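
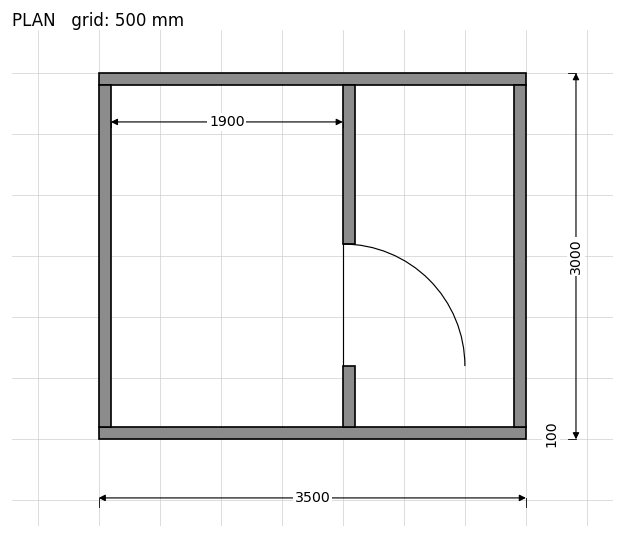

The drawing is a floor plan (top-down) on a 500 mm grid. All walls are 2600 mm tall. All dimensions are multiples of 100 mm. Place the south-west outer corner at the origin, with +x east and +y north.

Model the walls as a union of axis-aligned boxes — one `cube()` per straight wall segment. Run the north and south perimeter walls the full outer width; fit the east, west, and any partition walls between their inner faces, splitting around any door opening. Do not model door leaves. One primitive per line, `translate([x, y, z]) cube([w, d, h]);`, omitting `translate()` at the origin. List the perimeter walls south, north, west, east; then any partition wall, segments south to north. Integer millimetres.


cube([3500, 100, 2600]);
translate([0, 2900, 0]) cube([3500, 100, 2600]);
translate([0, 100, 0]) cube([100, 2800, 2600]);
translate([3400, 100, 0]) cube([100, 2800, 2600]);
translate([2000, 100, 0]) cube([100, 500, 2600]);
translate([2000, 1600, 0]) cube([100, 1300, 2600]);


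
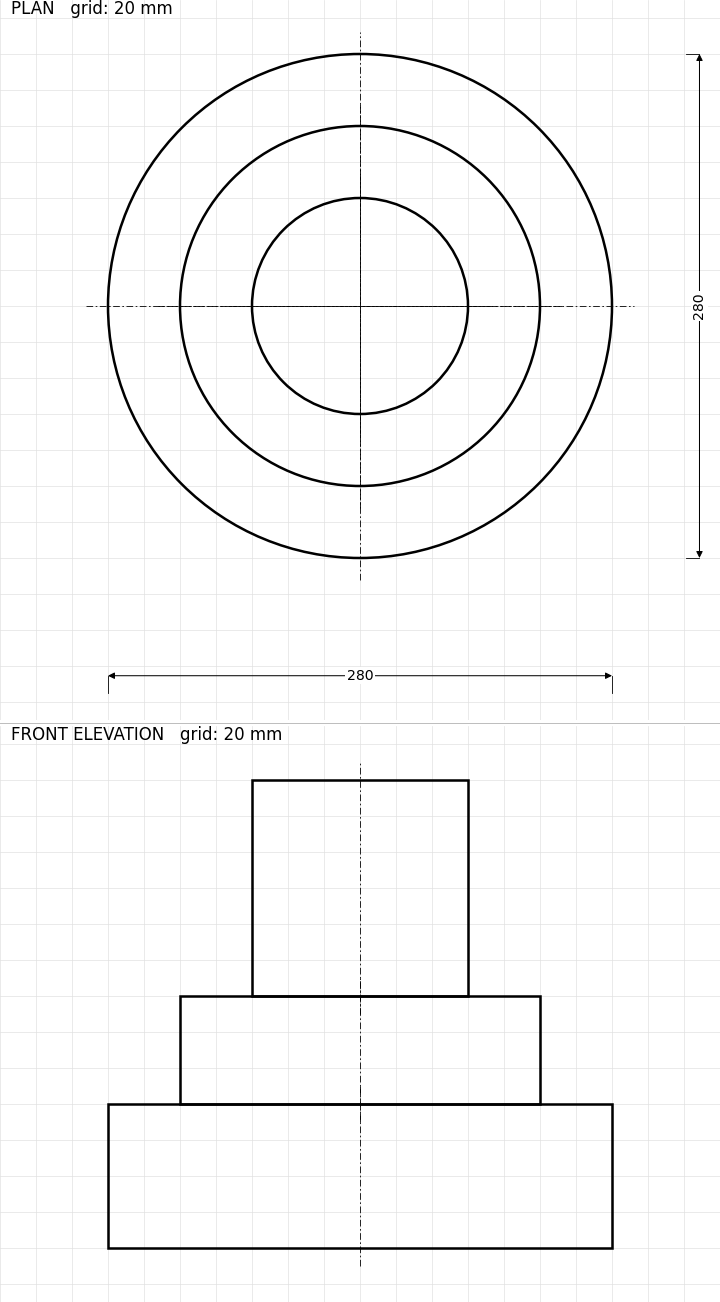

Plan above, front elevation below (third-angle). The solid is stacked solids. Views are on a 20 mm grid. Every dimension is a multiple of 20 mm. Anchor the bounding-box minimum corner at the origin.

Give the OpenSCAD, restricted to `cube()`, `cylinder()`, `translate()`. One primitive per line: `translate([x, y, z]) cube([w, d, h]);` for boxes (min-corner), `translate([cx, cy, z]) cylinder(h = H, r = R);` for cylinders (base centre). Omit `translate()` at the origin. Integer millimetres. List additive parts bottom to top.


translate([140, 140, 0]) cylinder(h = 80, r = 140);
translate([140, 140, 80]) cylinder(h = 60, r = 100);
translate([140, 140, 140]) cylinder(h = 120, r = 60);


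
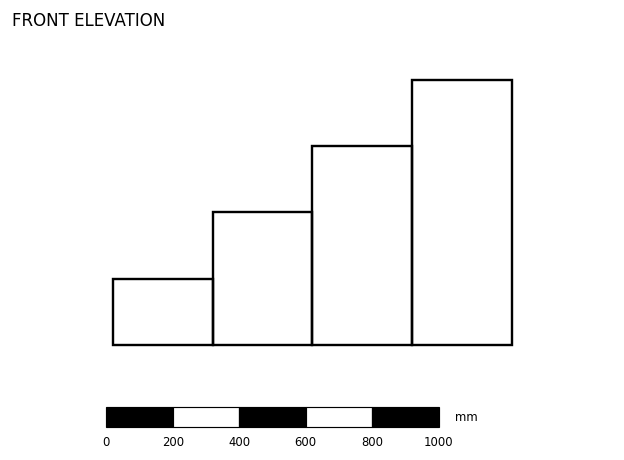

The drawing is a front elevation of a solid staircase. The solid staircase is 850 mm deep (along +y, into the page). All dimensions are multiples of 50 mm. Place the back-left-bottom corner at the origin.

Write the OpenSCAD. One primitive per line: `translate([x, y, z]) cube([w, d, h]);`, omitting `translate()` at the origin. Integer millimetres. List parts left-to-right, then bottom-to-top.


cube([300, 850, 200]);
translate([300, 0, 0]) cube([300, 850, 400]);
translate([600, 0, 0]) cube([300, 850, 600]);
translate([900, 0, 0]) cube([300, 850, 800]);


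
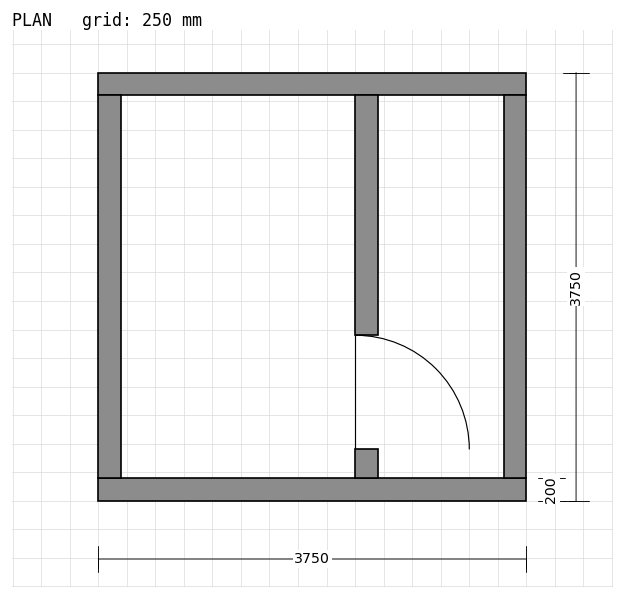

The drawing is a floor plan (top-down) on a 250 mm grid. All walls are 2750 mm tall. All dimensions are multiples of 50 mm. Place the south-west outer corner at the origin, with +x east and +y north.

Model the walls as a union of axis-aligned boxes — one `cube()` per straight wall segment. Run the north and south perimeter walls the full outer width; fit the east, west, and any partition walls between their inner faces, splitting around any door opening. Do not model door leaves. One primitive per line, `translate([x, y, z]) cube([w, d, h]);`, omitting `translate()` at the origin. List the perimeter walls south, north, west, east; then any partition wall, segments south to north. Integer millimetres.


cube([3750, 200, 2750]);
translate([0, 3550, 0]) cube([3750, 200, 2750]);
translate([0, 200, 0]) cube([200, 3350, 2750]);
translate([3550, 200, 0]) cube([200, 3350, 2750]);
translate([2250, 200, 0]) cube([200, 250, 2750]);
translate([2250, 1450, 0]) cube([200, 2100, 2750]);


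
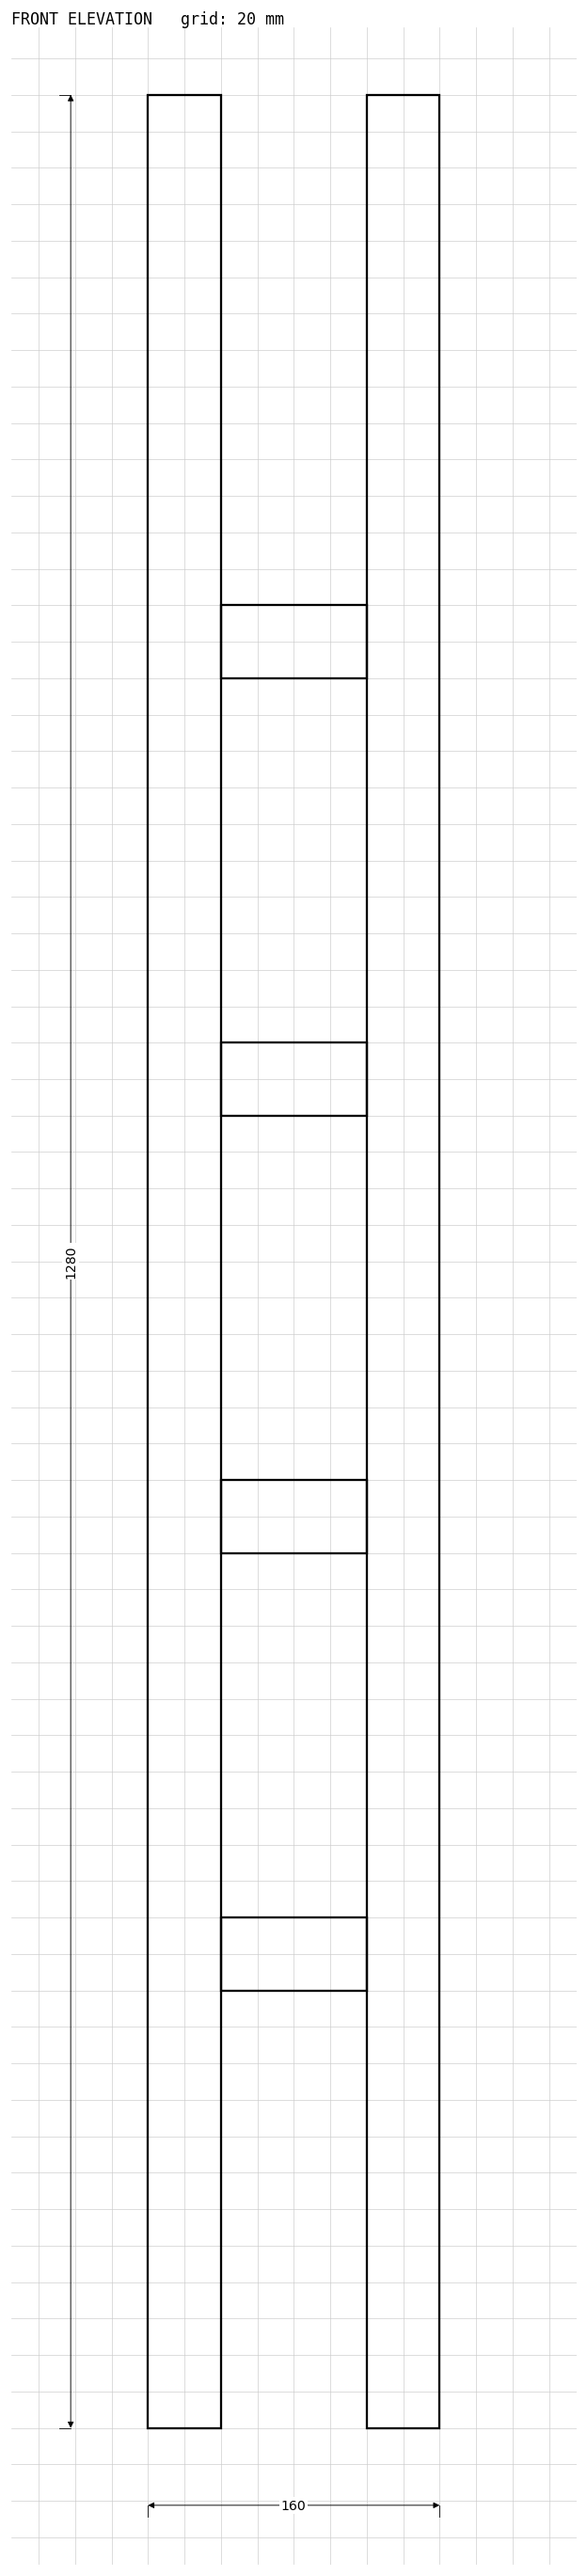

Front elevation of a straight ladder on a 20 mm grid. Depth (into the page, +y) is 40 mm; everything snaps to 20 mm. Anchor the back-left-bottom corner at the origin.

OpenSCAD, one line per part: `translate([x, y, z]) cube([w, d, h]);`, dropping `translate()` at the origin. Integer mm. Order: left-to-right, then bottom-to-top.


cube([40, 40, 1280]);
translate([40, 0, 240]) cube([80, 40, 40]);
translate([40, 0, 480]) cube([80, 40, 40]);
translate([40, 0, 720]) cube([80, 40, 40]);
translate([40, 0, 960]) cube([80, 40, 40]);
translate([120, 0, 0]) cube([40, 40, 1280]);


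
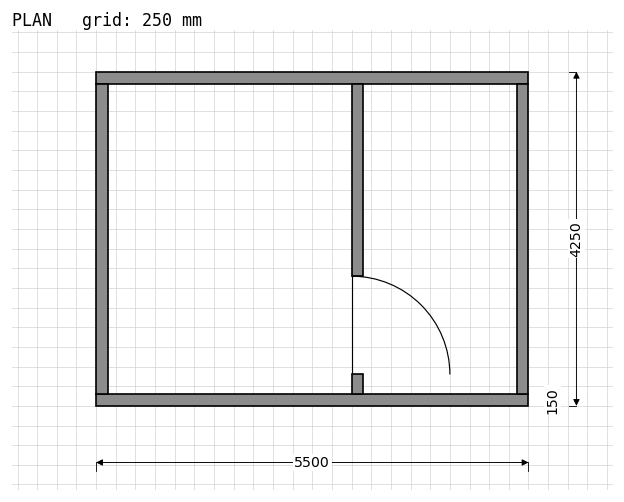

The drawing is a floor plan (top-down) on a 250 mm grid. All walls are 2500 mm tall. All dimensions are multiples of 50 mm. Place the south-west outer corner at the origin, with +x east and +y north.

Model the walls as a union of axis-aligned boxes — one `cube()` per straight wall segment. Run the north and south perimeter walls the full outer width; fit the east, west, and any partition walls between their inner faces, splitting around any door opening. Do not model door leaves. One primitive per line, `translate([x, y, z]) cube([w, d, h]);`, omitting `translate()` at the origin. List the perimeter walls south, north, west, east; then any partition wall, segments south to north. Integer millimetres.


cube([5500, 150, 2500]);
translate([0, 4100, 0]) cube([5500, 150, 2500]);
translate([0, 150, 0]) cube([150, 3950, 2500]);
translate([5350, 150, 0]) cube([150, 3950, 2500]);
translate([3250, 150, 0]) cube([150, 250, 2500]);
translate([3250, 1650, 0]) cube([150, 2450, 2500]);


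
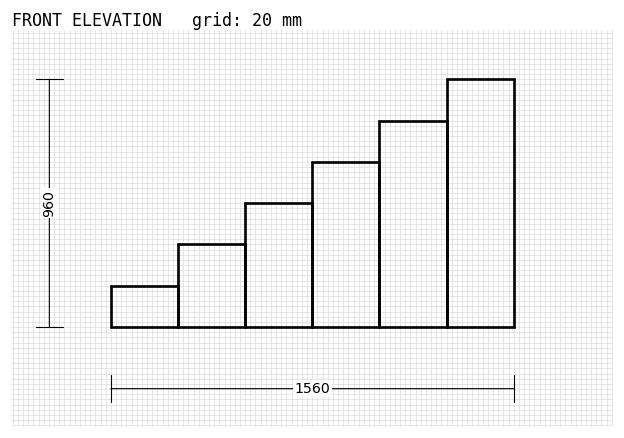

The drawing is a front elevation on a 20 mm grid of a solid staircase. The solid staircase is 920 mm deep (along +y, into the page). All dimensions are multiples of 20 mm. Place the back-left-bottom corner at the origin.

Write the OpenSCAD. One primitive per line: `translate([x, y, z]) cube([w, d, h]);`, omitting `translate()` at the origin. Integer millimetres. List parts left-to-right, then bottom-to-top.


cube([260, 920, 160]);
translate([260, 0, 0]) cube([260, 920, 320]);
translate([520, 0, 0]) cube([260, 920, 480]);
translate([780, 0, 0]) cube([260, 920, 640]);
translate([1040, 0, 0]) cube([260, 920, 800]);
translate([1300, 0, 0]) cube([260, 920, 960]);


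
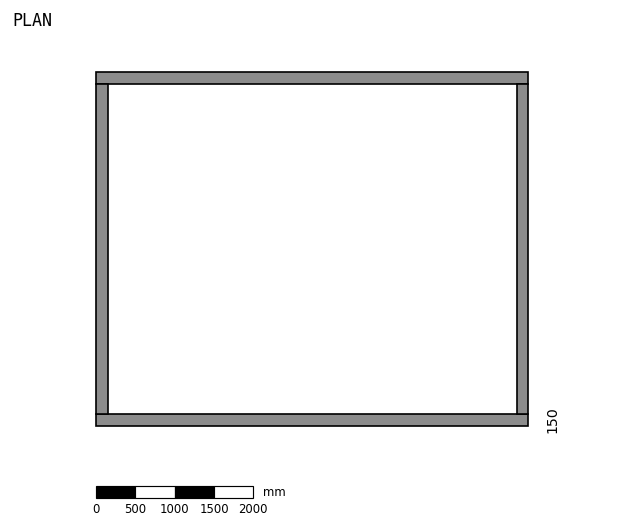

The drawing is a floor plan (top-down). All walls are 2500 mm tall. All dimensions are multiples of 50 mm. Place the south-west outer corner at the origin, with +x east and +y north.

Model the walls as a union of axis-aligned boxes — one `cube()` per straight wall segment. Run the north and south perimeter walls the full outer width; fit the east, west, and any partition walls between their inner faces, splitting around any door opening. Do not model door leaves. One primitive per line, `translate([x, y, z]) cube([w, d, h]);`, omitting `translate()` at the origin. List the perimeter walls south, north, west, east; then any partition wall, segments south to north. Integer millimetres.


cube([5500, 150, 2500]);
translate([0, 4350, 0]) cube([5500, 150, 2500]);
translate([0, 150, 0]) cube([150, 4200, 2500]);
translate([5350, 150, 0]) cube([150, 4200, 2500]);


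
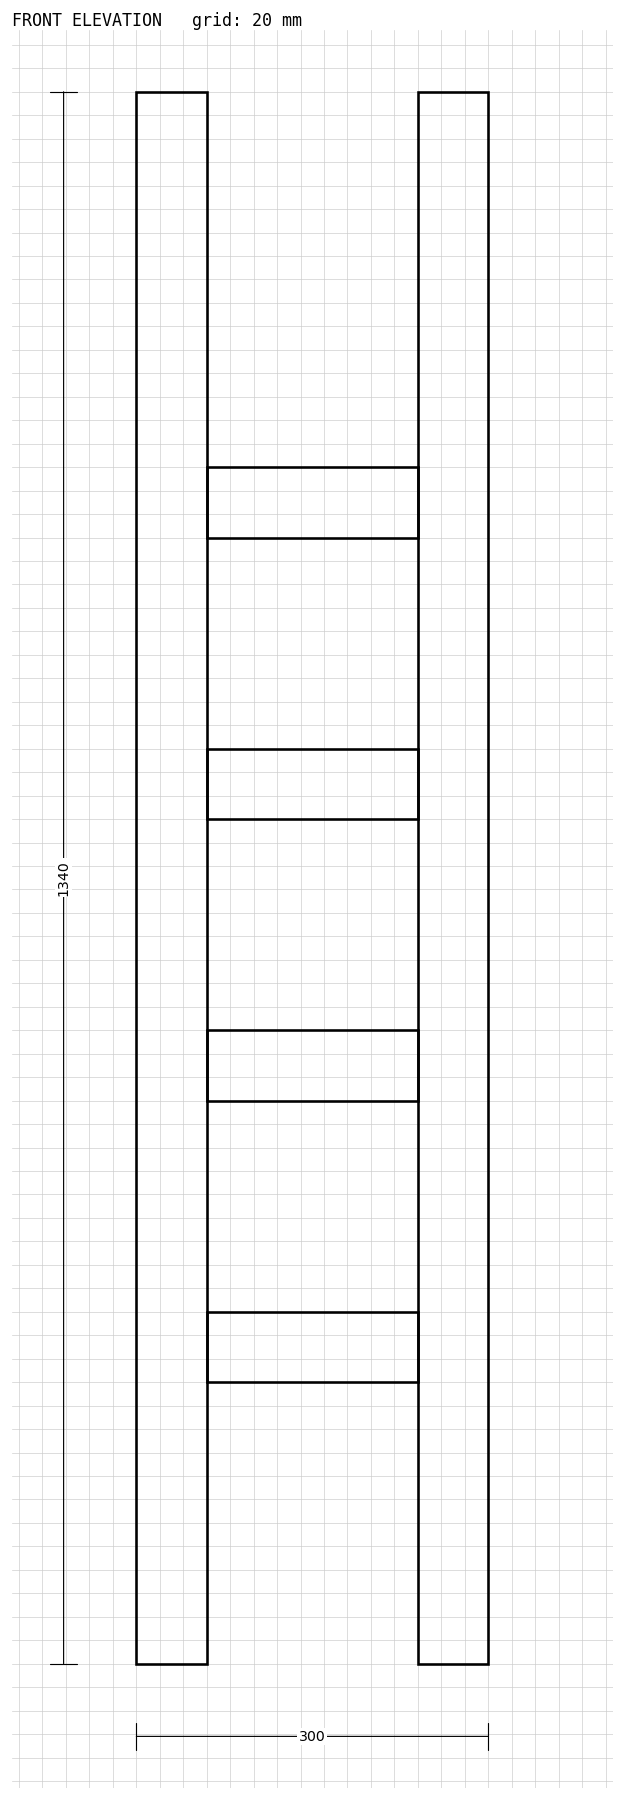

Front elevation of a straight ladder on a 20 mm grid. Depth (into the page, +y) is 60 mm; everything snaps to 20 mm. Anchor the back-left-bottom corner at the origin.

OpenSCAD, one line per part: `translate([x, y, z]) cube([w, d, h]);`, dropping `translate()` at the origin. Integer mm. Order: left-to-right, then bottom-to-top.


cube([60, 60, 1340]);
translate([60, 0, 240]) cube([180, 60, 60]);
translate([60, 0, 480]) cube([180, 60, 60]);
translate([60, 0, 720]) cube([180, 60, 60]);
translate([60, 0, 960]) cube([180, 60, 60]);
translate([240, 0, 0]) cube([60, 60, 1340]);


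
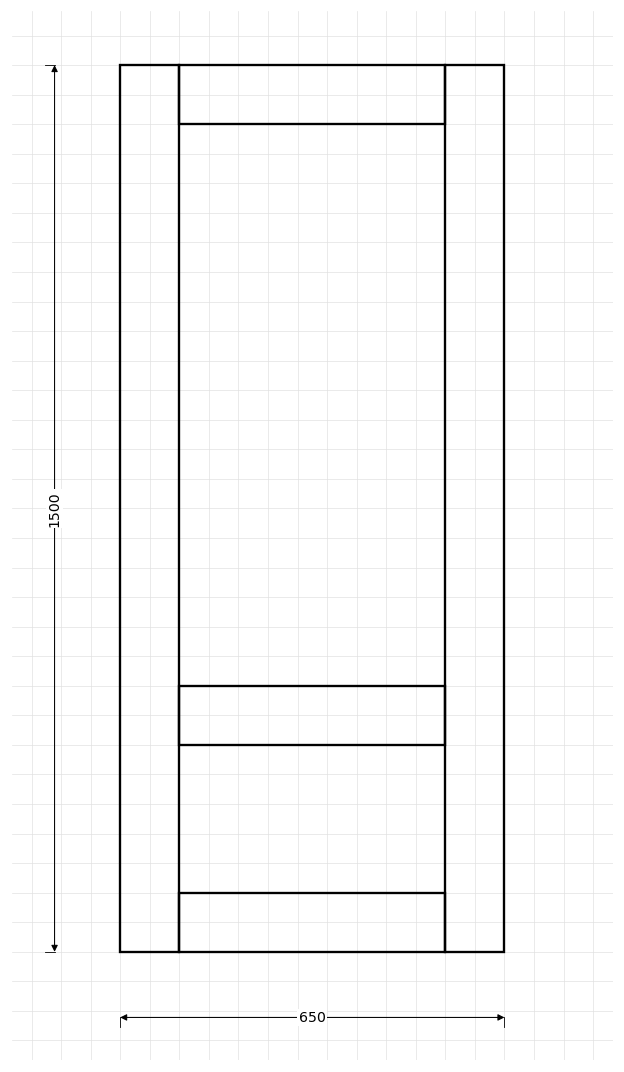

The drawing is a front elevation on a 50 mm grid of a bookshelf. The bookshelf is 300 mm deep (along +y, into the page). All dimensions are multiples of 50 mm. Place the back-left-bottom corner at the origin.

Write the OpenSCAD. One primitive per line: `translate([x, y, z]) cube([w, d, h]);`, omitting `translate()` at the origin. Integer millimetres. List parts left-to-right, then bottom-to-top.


cube([100, 300, 1500]);
translate([100, 0, 0]) cube([450, 300, 100]);
translate([100, 0, 350]) cube([450, 300, 100]);
translate([100, 0, 1400]) cube([450, 300, 100]);
translate([550, 0, 0]) cube([100, 300, 1500]);


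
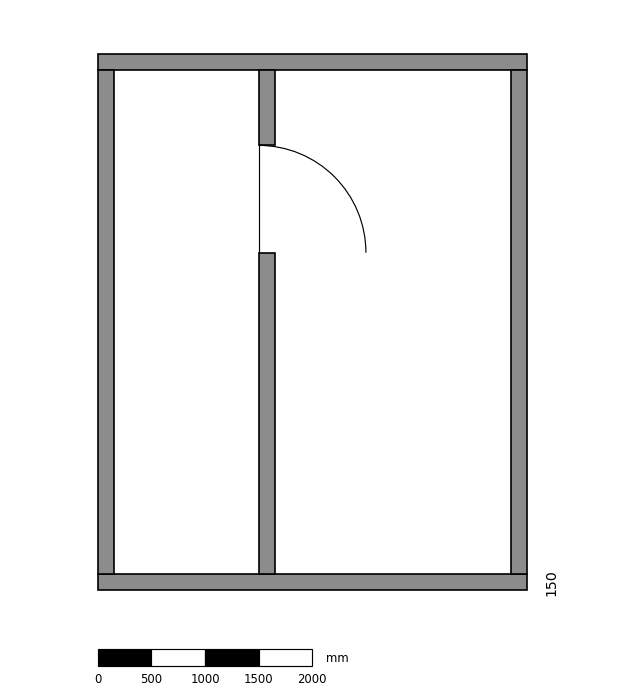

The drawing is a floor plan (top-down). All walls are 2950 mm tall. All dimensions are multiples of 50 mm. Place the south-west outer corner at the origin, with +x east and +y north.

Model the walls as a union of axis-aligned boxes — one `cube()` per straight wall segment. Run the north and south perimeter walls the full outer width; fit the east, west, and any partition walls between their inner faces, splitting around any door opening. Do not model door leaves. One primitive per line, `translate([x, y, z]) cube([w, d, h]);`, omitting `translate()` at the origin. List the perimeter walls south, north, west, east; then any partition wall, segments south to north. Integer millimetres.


cube([4000, 150, 2950]);
translate([0, 4850, 0]) cube([4000, 150, 2950]);
translate([0, 150, 0]) cube([150, 4700, 2950]);
translate([3850, 150, 0]) cube([150, 4700, 2950]);
translate([1500, 150, 0]) cube([150, 3000, 2950]);
translate([1500, 4150, 0]) cube([150, 700, 2950]);


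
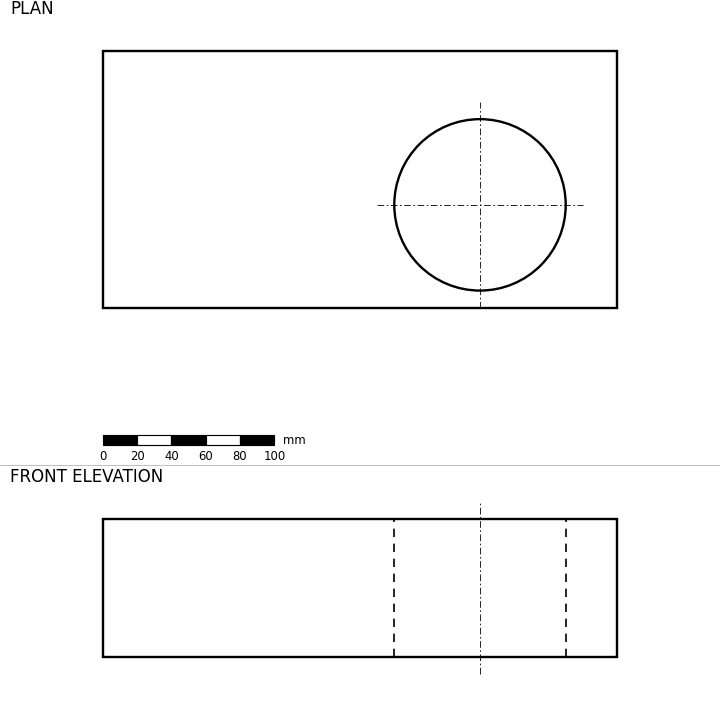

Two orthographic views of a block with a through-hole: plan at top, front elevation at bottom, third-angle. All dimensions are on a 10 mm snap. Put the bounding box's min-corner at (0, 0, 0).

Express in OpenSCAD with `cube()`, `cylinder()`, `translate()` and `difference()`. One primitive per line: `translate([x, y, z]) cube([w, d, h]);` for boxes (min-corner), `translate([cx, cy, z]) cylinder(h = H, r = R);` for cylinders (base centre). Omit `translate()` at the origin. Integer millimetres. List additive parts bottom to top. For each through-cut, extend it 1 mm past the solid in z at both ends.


difference() {
  cube([300, 150, 80]);
  translate([220, 60, -1]) cylinder(h = 82, r = 50);
}


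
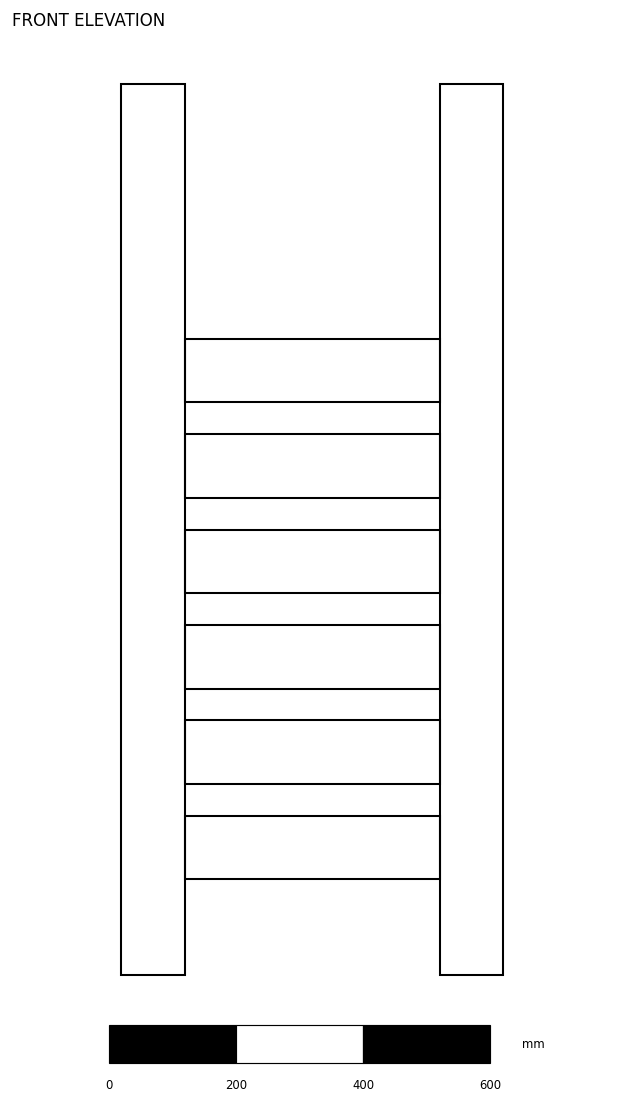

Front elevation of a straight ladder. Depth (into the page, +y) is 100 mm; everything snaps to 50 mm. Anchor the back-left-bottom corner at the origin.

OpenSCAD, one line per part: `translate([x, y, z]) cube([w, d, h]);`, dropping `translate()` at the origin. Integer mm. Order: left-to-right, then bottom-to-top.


cube([100, 100, 1400]);
translate([100, 0, 150]) cube([400, 100, 100]);
translate([100, 0, 300]) cube([400, 100, 100]);
translate([100, 0, 450]) cube([400, 100, 100]);
translate([100, 0, 600]) cube([400, 100, 100]);
translate([100, 0, 750]) cube([400, 100, 100]);
translate([100, 0, 900]) cube([400, 100, 100]);
translate([500, 0, 0]) cube([100, 100, 1400]);


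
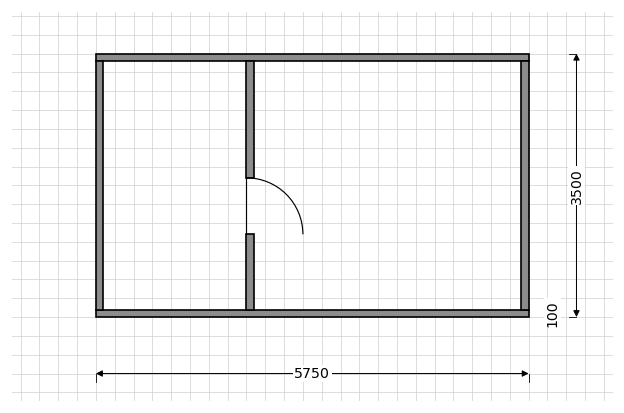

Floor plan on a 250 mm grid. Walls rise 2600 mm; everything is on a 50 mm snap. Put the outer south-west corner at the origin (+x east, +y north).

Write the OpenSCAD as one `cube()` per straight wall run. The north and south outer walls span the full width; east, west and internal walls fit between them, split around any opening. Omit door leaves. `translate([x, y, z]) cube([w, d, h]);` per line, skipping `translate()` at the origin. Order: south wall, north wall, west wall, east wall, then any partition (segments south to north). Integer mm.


cube([5750, 100, 2600]);
translate([0, 3400, 0]) cube([5750, 100, 2600]);
translate([0, 100, 0]) cube([100, 3300, 2600]);
translate([5650, 100, 0]) cube([100, 3300, 2600]);
translate([2000, 100, 0]) cube([100, 1000, 2600]);
translate([2000, 1850, 0]) cube([100, 1550, 2600]);


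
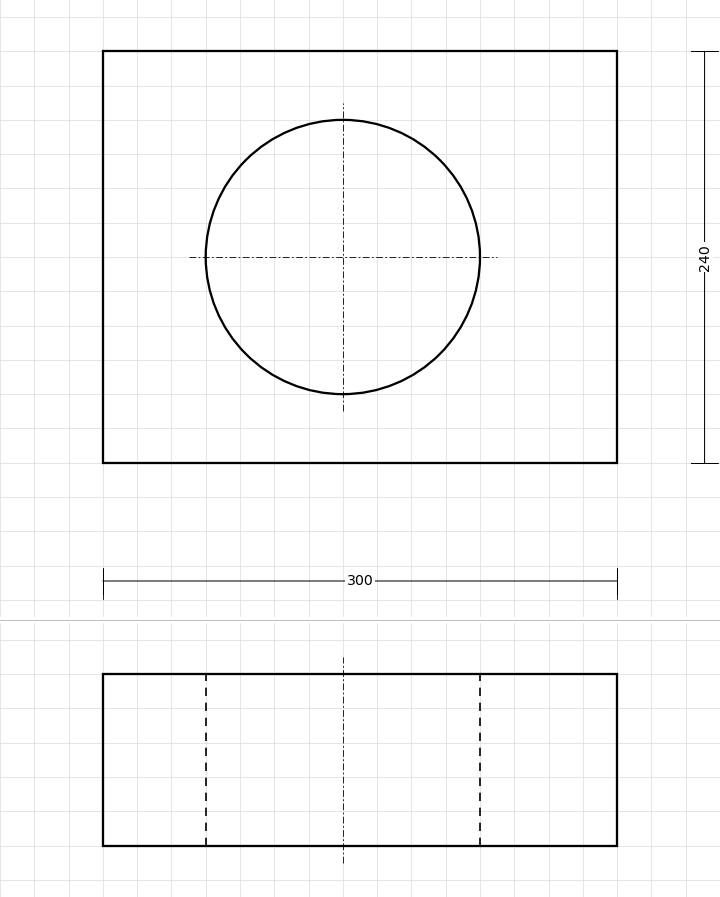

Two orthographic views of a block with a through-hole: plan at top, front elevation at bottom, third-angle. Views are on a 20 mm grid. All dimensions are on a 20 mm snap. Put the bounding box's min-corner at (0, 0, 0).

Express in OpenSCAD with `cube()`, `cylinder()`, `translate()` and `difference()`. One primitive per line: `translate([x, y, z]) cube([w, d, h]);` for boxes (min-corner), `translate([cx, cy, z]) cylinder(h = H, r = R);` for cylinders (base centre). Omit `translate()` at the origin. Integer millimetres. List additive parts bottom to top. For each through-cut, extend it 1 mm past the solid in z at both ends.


difference() {
  cube([300, 240, 100]);
  translate([140, 120, -1]) cylinder(h = 102, r = 80);
}


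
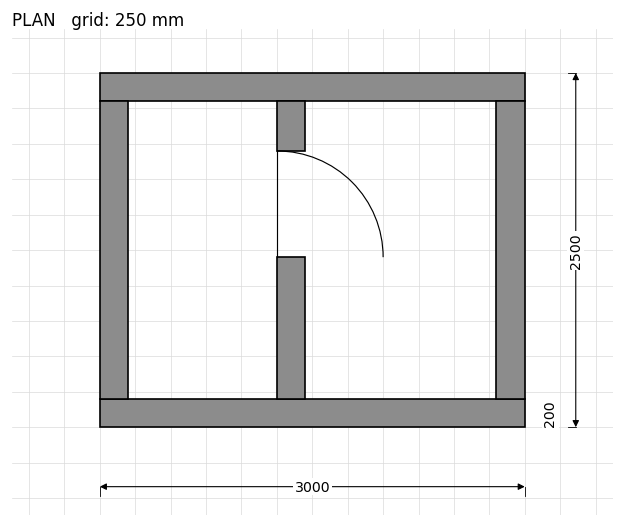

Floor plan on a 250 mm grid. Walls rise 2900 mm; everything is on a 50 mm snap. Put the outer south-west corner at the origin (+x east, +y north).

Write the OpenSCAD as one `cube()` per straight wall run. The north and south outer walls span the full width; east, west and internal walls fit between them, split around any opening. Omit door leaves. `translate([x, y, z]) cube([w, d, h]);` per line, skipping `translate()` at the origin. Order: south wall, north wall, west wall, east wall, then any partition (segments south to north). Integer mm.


cube([3000, 200, 2900]);
translate([0, 2300, 0]) cube([3000, 200, 2900]);
translate([0, 200, 0]) cube([200, 2100, 2900]);
translate([2800, 200, 0]) cube([200, 2100, 2900]);
translate([1250, 200, 0]) cube([200, 1000, 2900]);
translate([1250, 1950, 0]) cube([200, 350, 2900]);


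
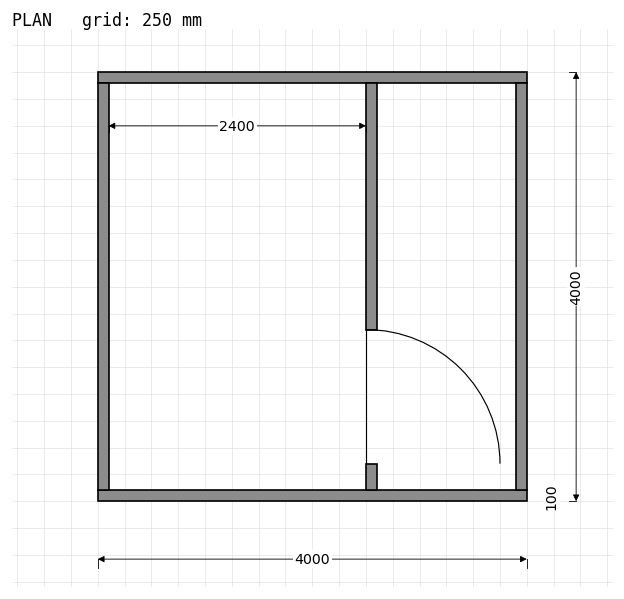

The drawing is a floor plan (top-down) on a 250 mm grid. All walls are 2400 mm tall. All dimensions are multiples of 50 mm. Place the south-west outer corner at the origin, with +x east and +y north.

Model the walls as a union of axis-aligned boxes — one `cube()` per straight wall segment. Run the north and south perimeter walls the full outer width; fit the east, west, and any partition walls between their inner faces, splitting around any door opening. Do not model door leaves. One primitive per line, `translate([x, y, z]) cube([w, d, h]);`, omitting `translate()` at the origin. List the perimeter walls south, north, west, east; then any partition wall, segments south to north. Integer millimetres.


cube([4000, 100, 2400]);
translate([0, 3900, 0]) cube([4000, 100, 2400]);
translate([0, 100, 0]) cube([100, 3800, 2400]);
translate([3900, 100, 0]) cube([100, 3800, 2400]);
translate([2500, 100, 0]) cube([100, 250, 2400]);
translate([2500, 1600, 0]) cube([100, 2300, 2400]);


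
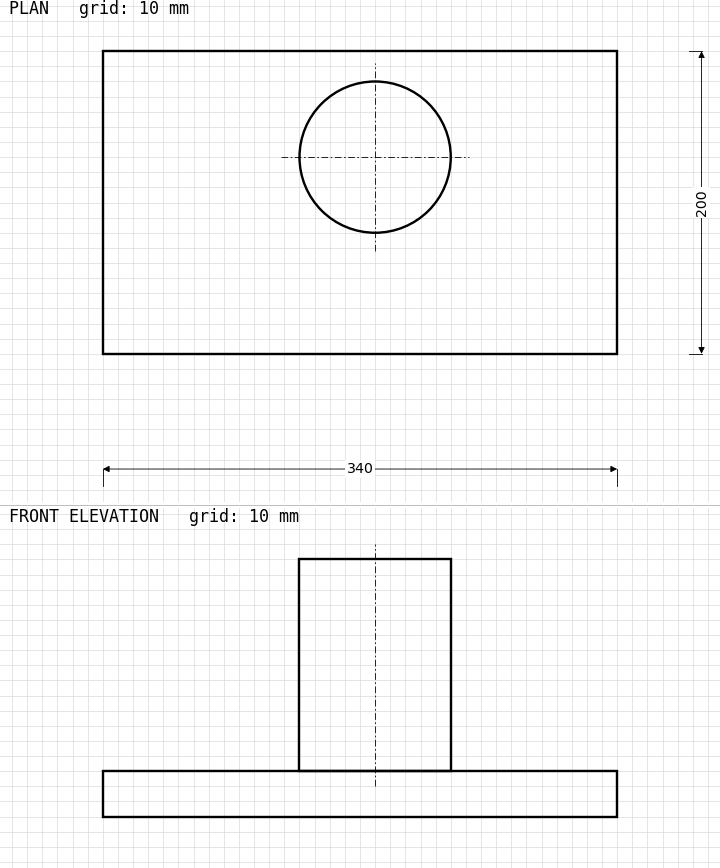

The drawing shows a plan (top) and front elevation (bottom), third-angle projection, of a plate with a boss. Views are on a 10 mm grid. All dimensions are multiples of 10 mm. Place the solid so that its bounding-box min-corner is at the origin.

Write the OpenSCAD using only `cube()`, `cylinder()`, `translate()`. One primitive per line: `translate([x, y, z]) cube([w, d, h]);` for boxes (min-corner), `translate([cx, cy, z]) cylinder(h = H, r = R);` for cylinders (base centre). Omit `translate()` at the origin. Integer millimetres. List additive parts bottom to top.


cube([340, 200, 30]);
translate([180, 130, 30]) cylinder(h = 140, r = 50);


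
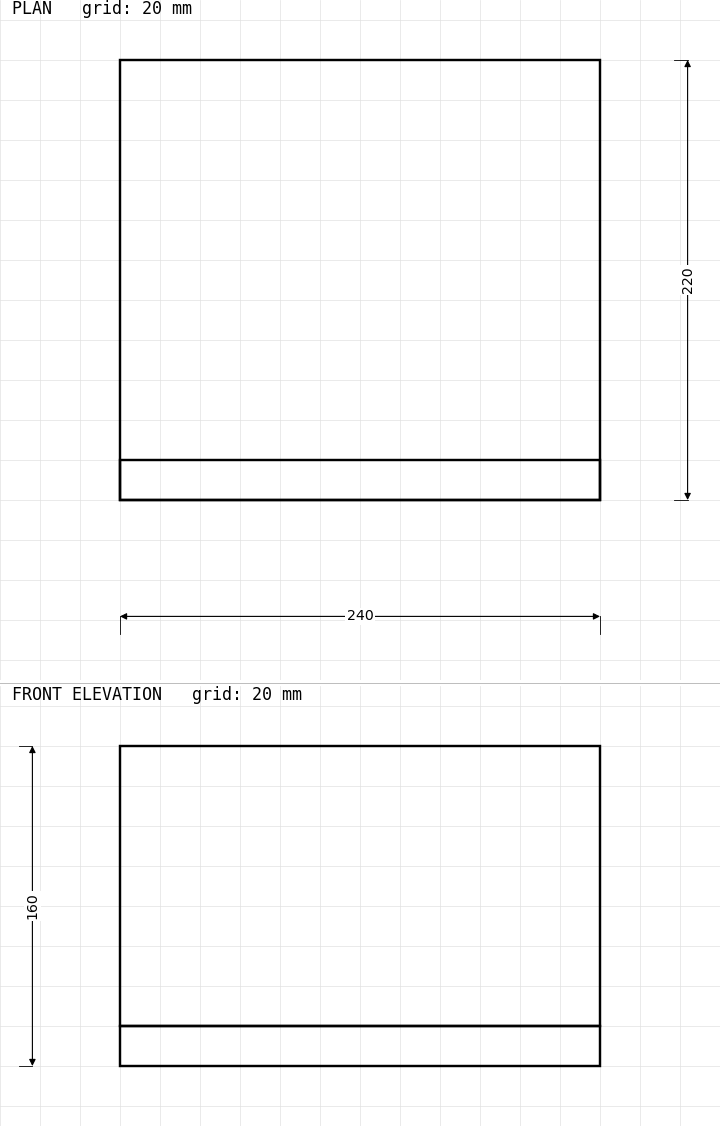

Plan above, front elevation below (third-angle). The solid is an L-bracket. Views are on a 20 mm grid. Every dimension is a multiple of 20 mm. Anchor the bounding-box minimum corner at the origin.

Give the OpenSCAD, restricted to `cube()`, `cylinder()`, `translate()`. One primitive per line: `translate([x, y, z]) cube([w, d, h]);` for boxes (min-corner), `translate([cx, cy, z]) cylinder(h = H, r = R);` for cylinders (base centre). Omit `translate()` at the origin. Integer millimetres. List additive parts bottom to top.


cube([240, 220, 20]);
translate([0, 0, 20]) cube([240, 20, 140]);


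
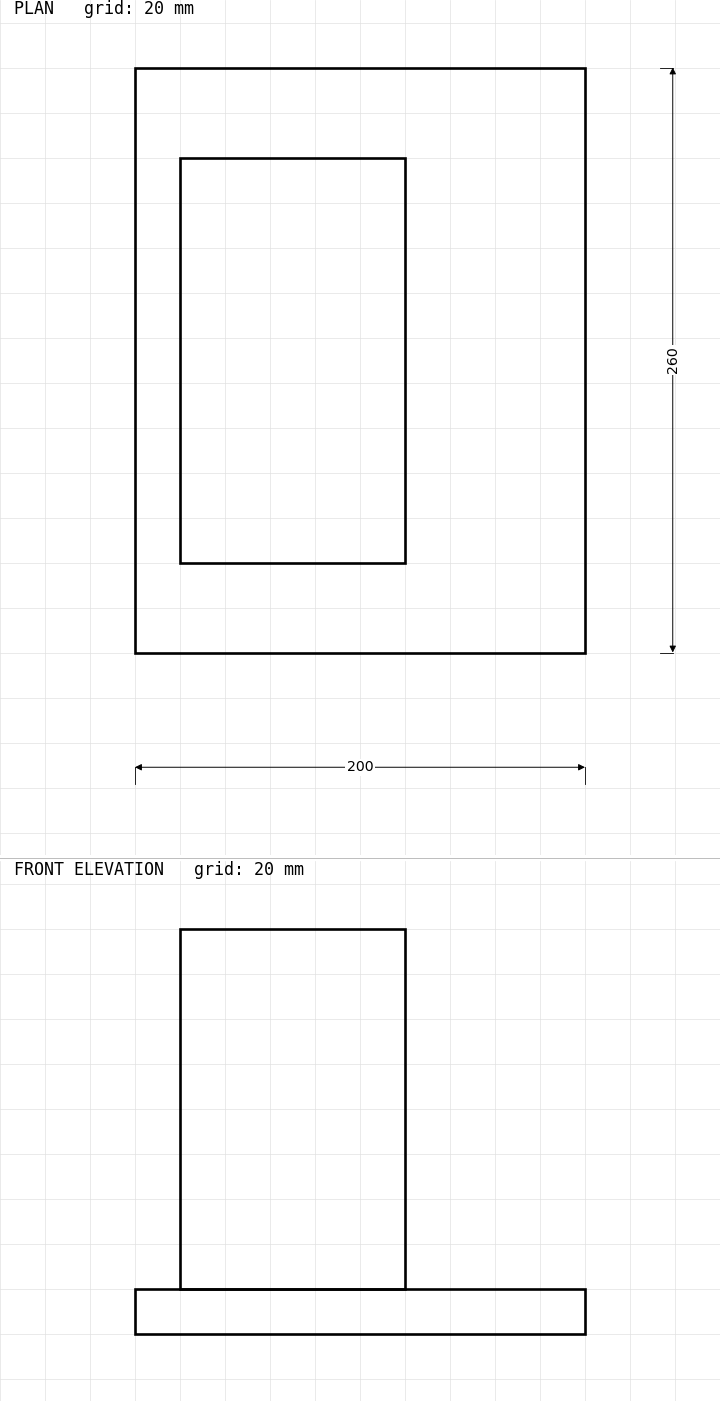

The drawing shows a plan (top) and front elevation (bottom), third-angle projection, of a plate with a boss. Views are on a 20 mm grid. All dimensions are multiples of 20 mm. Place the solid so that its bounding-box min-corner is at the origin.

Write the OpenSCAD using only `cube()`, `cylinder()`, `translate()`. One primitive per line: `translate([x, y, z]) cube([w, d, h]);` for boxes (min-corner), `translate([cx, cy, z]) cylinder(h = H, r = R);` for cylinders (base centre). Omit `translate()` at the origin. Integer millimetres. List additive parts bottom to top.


cube([200, 260, 20]);
translate([20, 40, 20]) cube([100, 180, 160]);


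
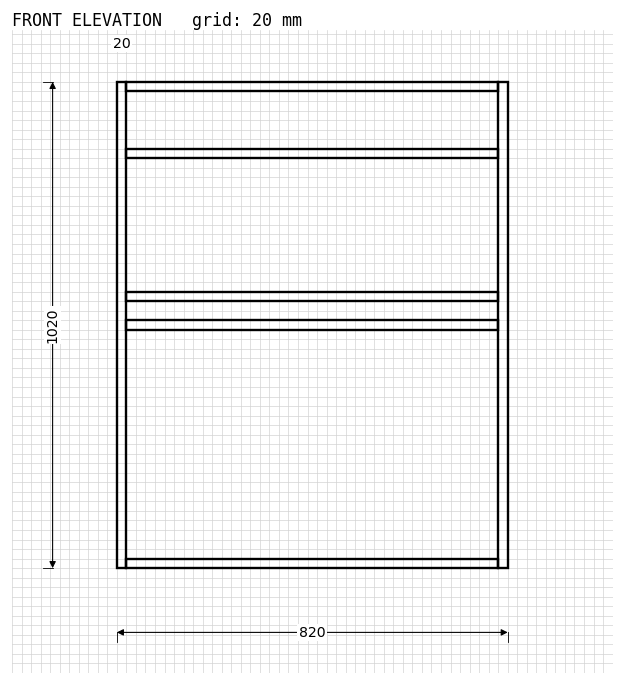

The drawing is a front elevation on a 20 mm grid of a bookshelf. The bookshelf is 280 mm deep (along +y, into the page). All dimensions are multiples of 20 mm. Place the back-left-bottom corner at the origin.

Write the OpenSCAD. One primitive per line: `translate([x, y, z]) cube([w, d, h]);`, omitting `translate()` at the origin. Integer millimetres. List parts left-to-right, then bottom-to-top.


cube([20, 280, 1020]);
translate([20, 0, 0]) cube([780, 280, 20]);
translate([20, 0, 500]) cube([780, 280, 20]);
translate([20, 0, 560]) cube([780, 280, 20]);
translate([20, 0, 860]) cube([780, 280, 20]);
translate([20, 0, 1000]) cube([780, 280, 20]);
translate([800, 0, 0]) cube([20, 280, 1020]);


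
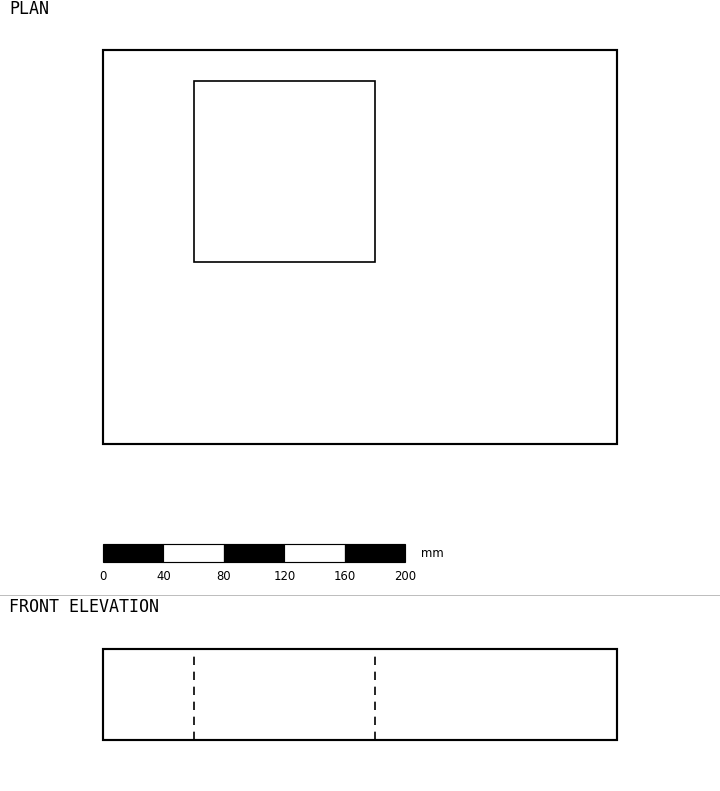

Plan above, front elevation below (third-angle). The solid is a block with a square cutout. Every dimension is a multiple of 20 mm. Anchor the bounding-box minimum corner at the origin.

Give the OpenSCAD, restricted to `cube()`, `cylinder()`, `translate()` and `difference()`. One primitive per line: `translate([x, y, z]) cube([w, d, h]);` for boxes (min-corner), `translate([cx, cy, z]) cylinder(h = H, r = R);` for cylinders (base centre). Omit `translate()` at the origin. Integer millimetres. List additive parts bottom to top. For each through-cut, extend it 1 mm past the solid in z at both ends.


difference() {
  cube([340, 260, 60]);
  translate([60, 120, -1]) cube([120, 120, 62]);
}


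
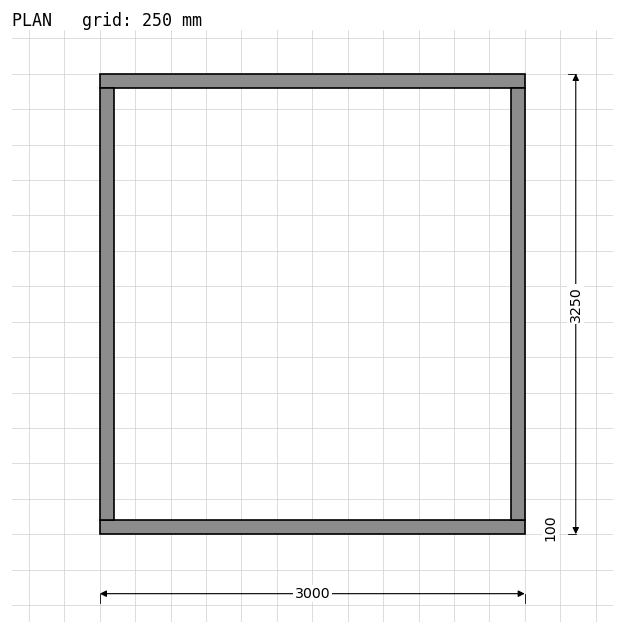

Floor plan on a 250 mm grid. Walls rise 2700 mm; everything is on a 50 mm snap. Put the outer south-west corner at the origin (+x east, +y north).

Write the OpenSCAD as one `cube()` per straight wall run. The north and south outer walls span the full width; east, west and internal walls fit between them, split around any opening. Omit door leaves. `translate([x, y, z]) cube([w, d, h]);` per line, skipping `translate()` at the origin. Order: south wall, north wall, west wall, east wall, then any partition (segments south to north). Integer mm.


cube([3000, 100, 2700]);
translate([0, 3150, 0]) cube([3000, 100, 2700]);
translate([0, 100, 0]) cube([100, 3050, 2700]);
translate([2900, 100, 0]) cube([100, 3050, 2700]);


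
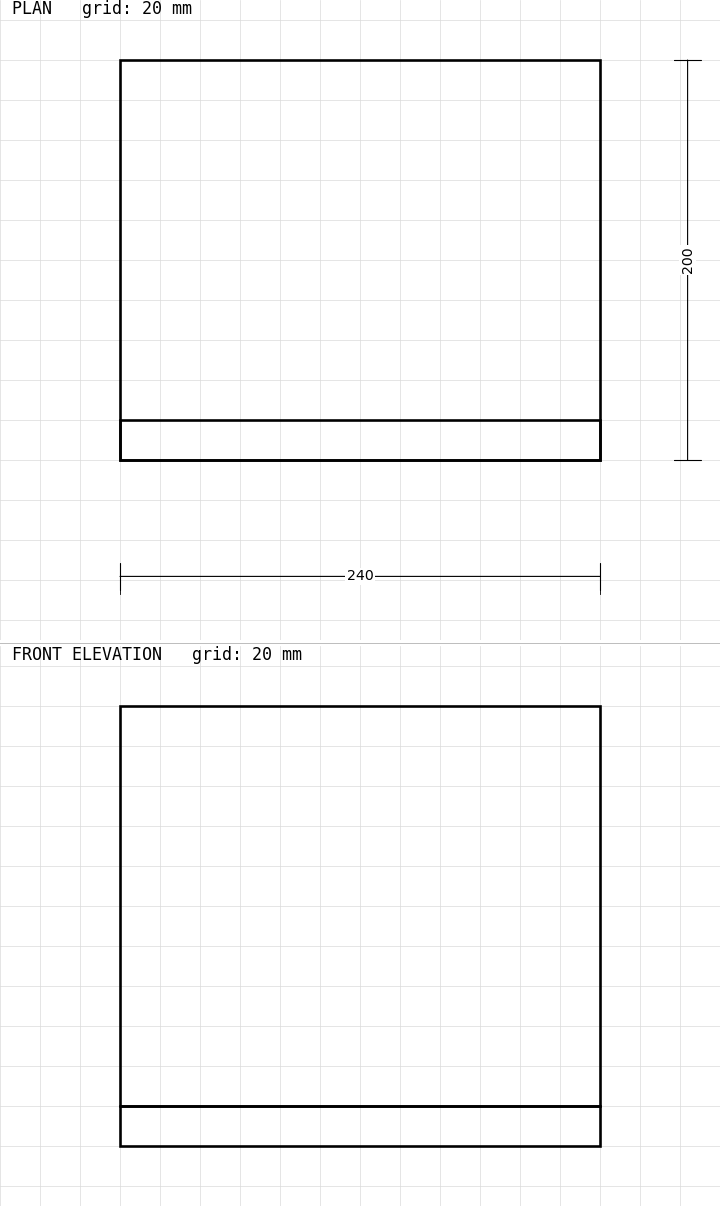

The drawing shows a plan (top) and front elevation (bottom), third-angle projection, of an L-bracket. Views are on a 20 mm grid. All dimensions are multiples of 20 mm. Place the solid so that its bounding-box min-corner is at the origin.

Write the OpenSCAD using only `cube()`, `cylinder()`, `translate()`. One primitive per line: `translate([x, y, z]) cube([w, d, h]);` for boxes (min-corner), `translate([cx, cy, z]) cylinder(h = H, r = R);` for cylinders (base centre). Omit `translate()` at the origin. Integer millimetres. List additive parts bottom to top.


cube([240, 200, 20]);
translate([0, 0, 20]) cube([240, 20, 200]);


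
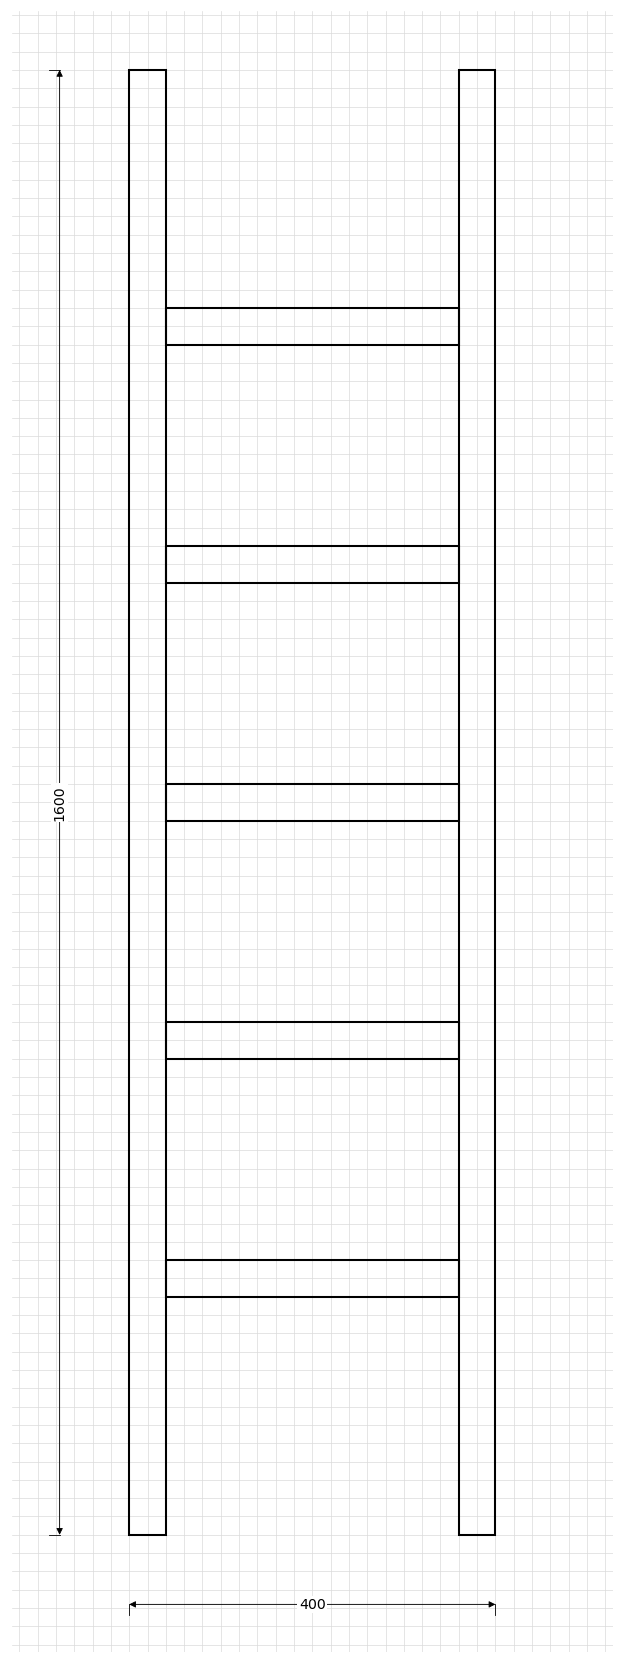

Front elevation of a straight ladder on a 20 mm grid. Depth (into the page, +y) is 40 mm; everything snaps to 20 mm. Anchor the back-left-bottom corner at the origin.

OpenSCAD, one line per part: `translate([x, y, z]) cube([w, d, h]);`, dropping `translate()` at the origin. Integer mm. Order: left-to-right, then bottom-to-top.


cube([40, 40, 1600]);
translate([40, 0, 260]) cube([320, 40, 40]);
translate([40, 0, 520]) cube([320, 40, 40]);
translate([40, 0, 780]) cube([320, 40, 40]);
translate([40, 0, 1040]) cube([320, 40, 40]);
translate([40, 0, 1300]) cube([320, 40, 40]);
translate([360, 0, 0]) cube([40, 40, 1600]);


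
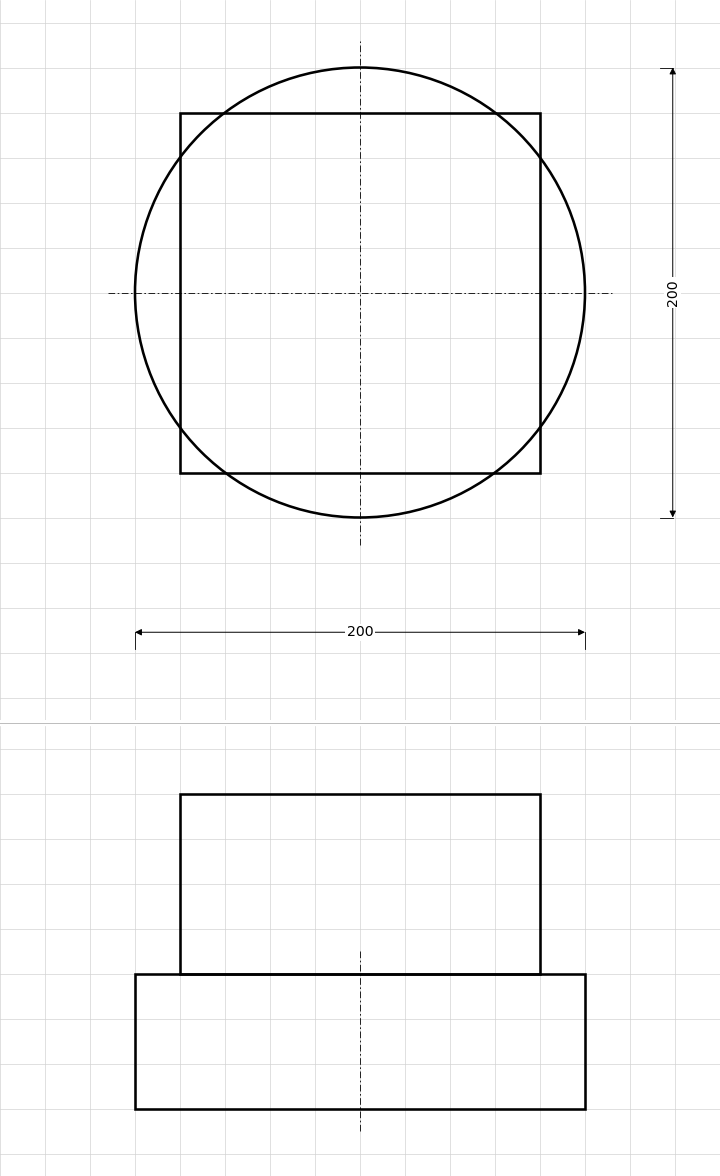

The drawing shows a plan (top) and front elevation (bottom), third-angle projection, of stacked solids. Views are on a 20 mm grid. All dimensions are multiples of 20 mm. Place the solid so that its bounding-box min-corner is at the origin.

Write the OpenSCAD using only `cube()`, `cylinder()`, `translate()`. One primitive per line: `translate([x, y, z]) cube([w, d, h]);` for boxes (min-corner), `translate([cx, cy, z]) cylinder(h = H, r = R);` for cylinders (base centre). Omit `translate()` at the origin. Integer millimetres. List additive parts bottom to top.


translate([100, 100, 0]) cylinder(h = 60, r = 100);
translate([20, 20, 60]) cube([160, 160, 80]);


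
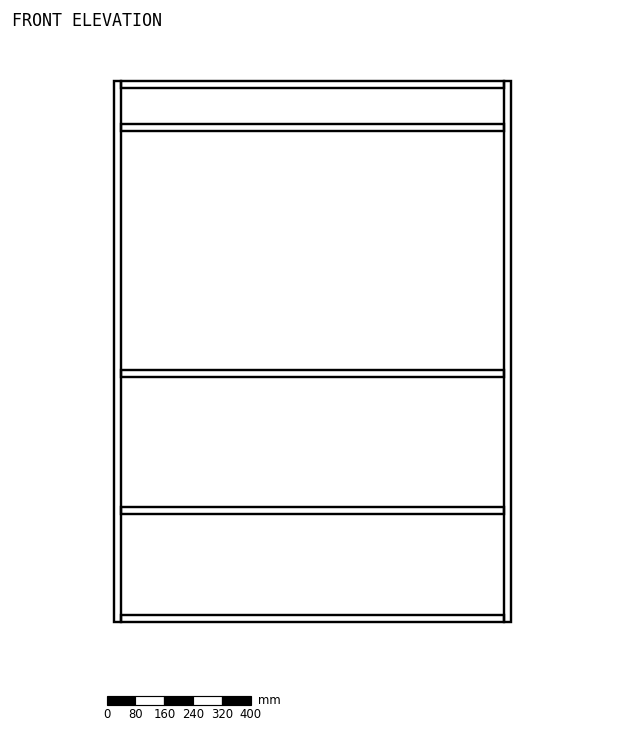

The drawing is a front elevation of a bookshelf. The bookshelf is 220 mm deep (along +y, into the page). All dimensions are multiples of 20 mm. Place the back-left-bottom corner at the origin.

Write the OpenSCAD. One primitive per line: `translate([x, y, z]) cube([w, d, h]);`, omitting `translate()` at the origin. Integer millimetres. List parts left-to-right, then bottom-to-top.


cube([20, 220, 1500]);
translate([20, 0, 0]) cube([1060, 220, 20]);
translate([20, 0, 300]) cube([1060, 220, 20]);
translate([20, 0, 680]) cube([1060, 220, 20]);
translate([20, 0, 1360]) cube([1060, 220, 20]);
translate([20, 0, 1480]) cube([1060, 220, 20]);
translate([1080, 0, 0]) cube([20, 220, 1500]);


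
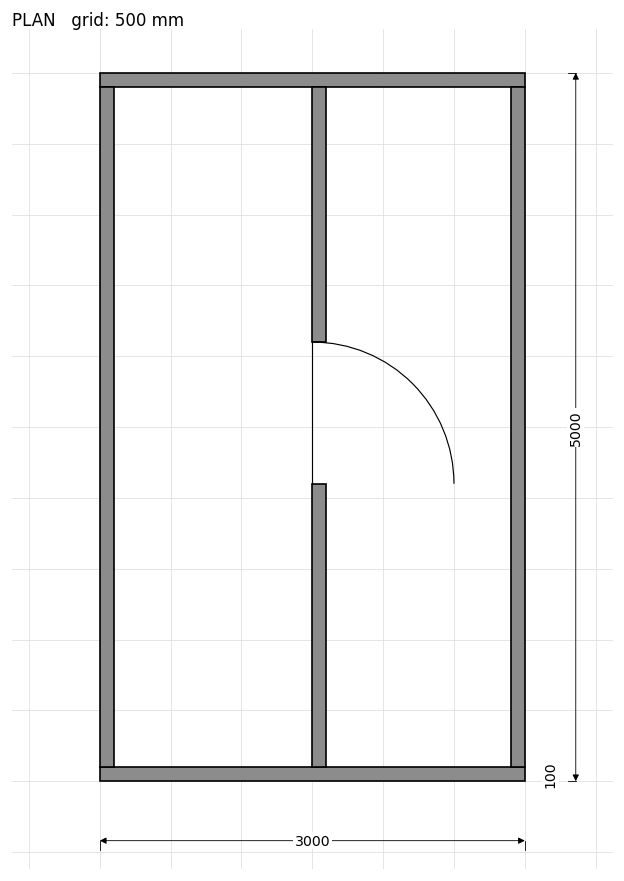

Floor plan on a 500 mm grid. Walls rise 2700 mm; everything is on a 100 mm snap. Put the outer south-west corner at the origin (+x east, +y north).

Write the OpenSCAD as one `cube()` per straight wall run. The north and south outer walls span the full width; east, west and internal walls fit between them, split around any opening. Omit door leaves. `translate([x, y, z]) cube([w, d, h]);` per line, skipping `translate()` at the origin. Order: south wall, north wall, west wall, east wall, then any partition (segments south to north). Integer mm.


cube([3000, 100, 2700]);
translate([0, 4900, 0]) cube([3000, 100, 2700]);
translate([0, 100, 0]) cube([100, 4800, 2700]);
translate([2900, 100, 0]) cube([100, 4800, 2700]);
translate([1500, 100, 0]) cube([100, 2000, 2700]);
translate([1500, 3100, 0]) cube([100, 1800, 2700]);


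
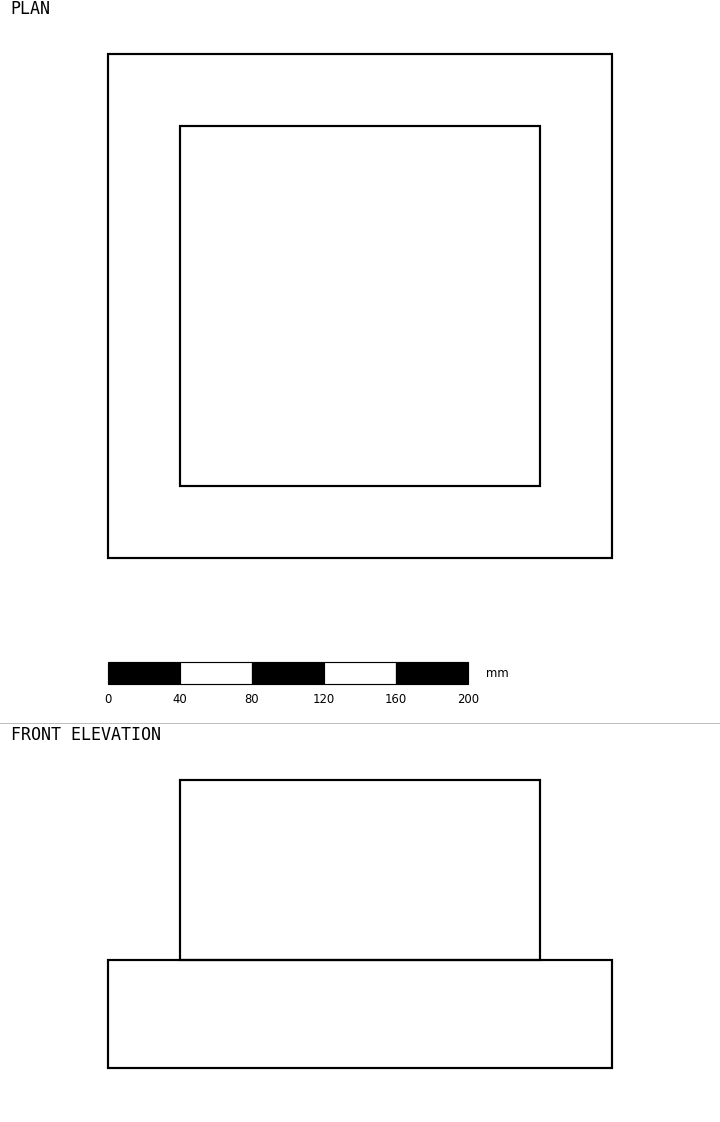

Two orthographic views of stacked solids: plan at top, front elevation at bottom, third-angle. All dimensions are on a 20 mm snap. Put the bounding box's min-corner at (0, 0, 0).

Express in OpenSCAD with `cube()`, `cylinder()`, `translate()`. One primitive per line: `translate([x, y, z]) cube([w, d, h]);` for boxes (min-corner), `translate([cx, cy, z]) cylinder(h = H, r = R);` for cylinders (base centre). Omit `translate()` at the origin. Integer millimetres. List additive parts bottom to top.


cube([280, 280, 60]);
translate([40, 40, 60]) cube([200, 200, 100]);


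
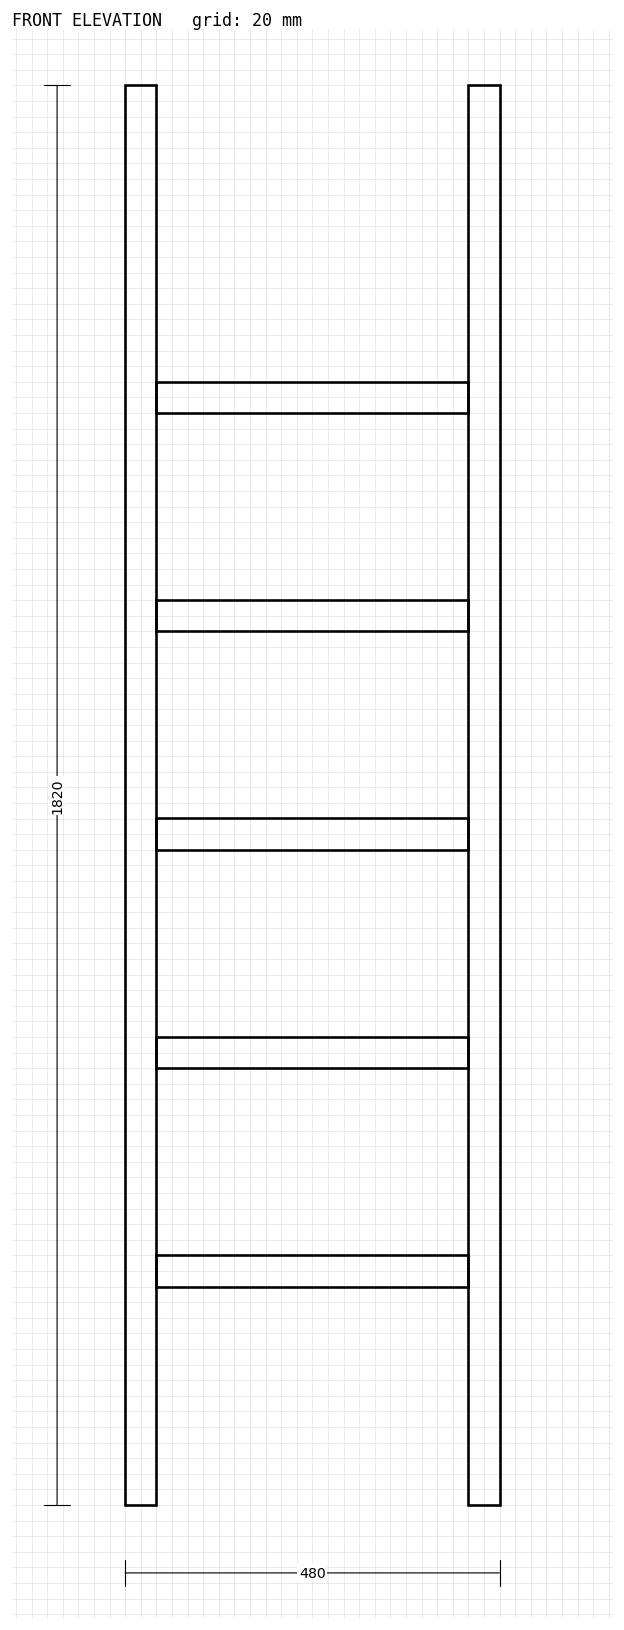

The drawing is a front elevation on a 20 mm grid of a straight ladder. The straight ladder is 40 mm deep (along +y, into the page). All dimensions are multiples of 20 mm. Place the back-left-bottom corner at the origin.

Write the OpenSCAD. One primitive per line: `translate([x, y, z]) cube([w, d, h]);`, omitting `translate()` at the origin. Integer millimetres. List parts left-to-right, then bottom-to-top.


cube([40, 40, 1820]);
translate([40, 0, 280]) cube([400, 40, 40]);
translate([40, 0, 560]) cube([400, 40, 40]);
translate([40, 0, 840]) cube([400, 40, 40]);
translate([40, 0, 1120]) cube([400, 40, 40]);
translate([40, 0, 1400]) cube([400, 40, 40]);
translate([440, 0, 0]) cube([40, 40, 1820]);


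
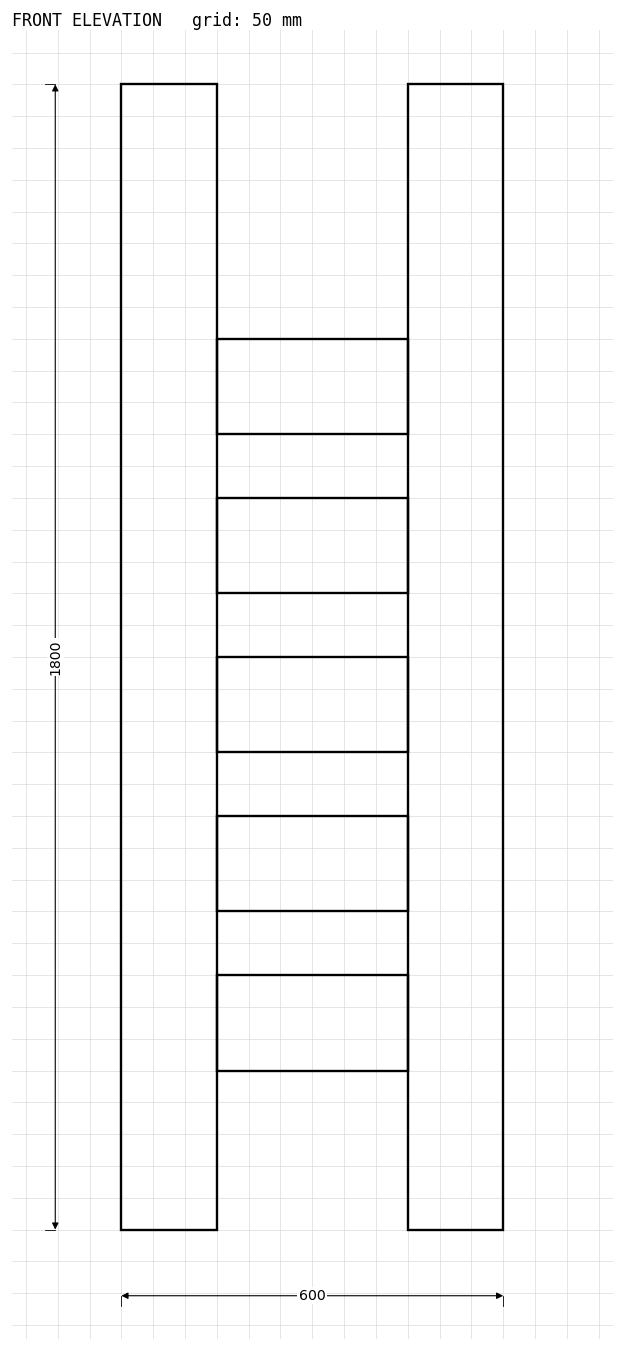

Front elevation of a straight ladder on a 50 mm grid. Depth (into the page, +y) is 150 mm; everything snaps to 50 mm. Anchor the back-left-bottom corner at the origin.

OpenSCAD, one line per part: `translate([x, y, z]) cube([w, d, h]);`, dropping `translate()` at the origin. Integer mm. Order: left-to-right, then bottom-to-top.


cube([150, 150, 1800]);
translate([150, 0, 250]) cube([300, 150, 150]);
translate([150, 0, 500]) cube([300, 150, 150]);
translate([150, 0, 750]) cube([300, 150, 150]);
translate([150, 0, 1000]) cube([300, 150, 150]);
translate([150, 0, 1250]) cube([300, 150, 150]);
translate([450, 0, 0]) cube([150, 150, 1800]);


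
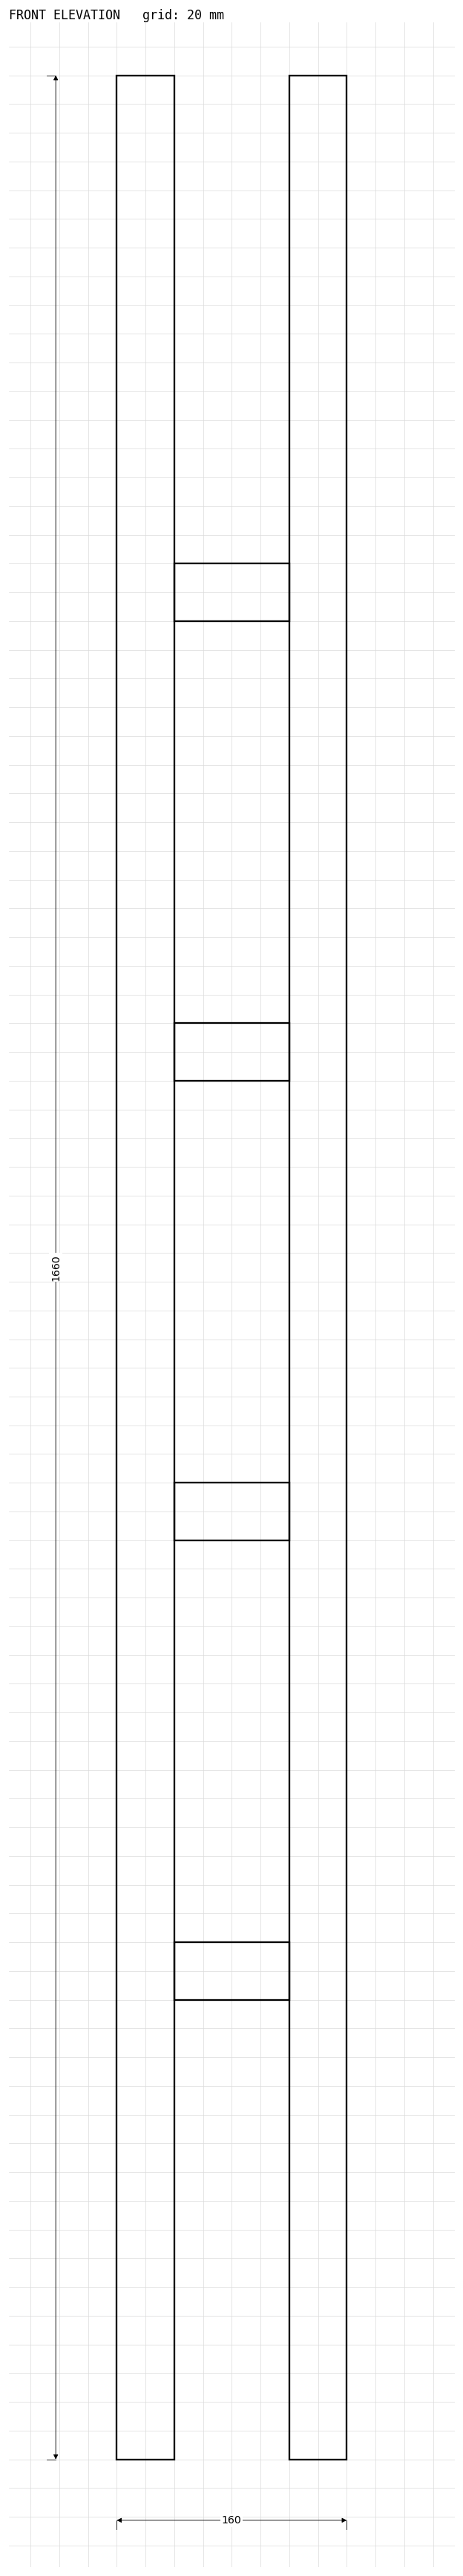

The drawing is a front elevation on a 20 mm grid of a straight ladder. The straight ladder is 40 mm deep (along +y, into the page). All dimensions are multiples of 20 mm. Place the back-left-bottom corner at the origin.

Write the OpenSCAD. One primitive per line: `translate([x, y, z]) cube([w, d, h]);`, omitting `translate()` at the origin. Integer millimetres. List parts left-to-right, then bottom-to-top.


cube([40, 40, 1660]);
translate([40, 0, 320]) cube([80, 40, 40]);
translate([40, 0, 640]) cube([80, 40, 40]);
translate([40, 0, 960]) cube([80, 40, 40]);
translate([40, 0, 1280]) cube([80, 40, 40]);
translate([120, 0, 0]) cube([40, 40, 1660]);


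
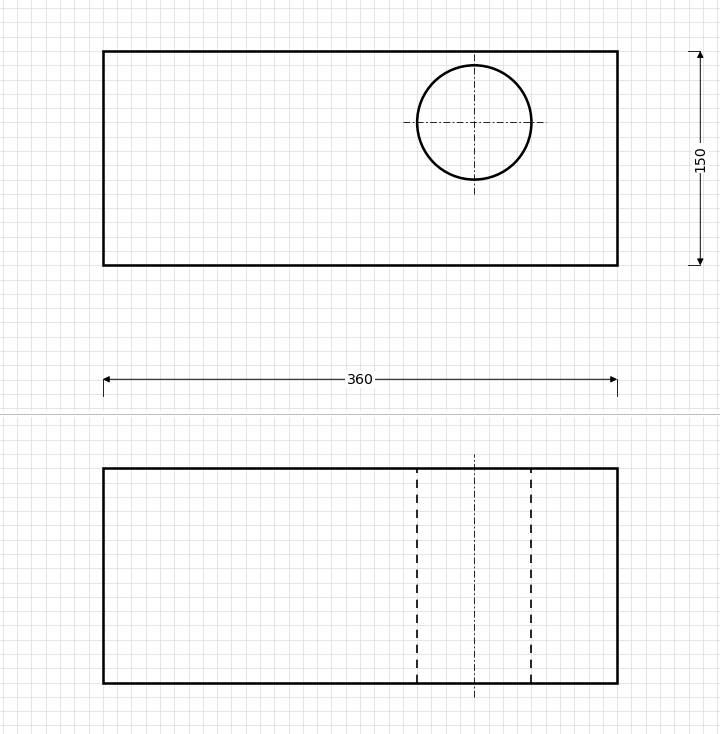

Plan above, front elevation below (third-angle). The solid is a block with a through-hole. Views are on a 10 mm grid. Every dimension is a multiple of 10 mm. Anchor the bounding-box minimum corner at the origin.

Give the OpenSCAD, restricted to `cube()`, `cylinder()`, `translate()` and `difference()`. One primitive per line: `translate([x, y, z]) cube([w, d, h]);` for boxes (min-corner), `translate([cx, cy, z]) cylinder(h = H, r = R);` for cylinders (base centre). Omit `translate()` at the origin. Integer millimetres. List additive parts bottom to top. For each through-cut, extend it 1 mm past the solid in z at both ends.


difference() {
  cube([360, 150, 150]);
  translate([260, 100, -1]) cylinder(h = 152, r = 40);
}


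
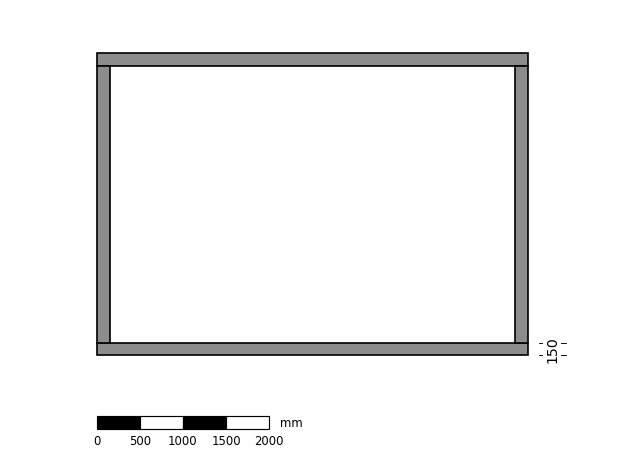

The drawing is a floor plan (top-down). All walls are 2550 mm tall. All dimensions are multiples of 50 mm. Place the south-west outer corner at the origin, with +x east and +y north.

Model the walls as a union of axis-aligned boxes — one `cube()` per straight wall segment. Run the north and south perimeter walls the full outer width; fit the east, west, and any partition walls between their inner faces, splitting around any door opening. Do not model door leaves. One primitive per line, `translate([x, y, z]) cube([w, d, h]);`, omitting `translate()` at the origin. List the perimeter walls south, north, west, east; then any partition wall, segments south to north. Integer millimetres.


cube([5000, 150, 2550]);
translate([0, 3350, 0]) cube([5000, 150, 2550]);
translate([0, 150, 0]) cube([150, 3200, 2550]);
translate([4850, 150, 0]) cube([150, 3200, 2550]);


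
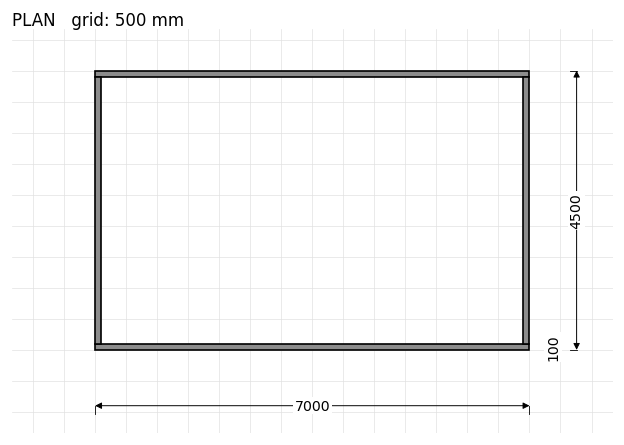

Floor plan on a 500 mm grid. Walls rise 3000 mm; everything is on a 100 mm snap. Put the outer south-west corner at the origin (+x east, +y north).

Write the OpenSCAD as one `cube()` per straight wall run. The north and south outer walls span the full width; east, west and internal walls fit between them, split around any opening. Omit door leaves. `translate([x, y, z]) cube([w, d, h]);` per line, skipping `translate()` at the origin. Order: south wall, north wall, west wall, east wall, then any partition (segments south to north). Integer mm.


cube([7000, 100, 3000]);
translate([0, 4400, 0]) cube([7000, 100, 3000]);
translate([0, 100, 0]) cube([100, 4300, 3000]);
translate([6900, 100, 0]) cube([100, 4300, 3000]);
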